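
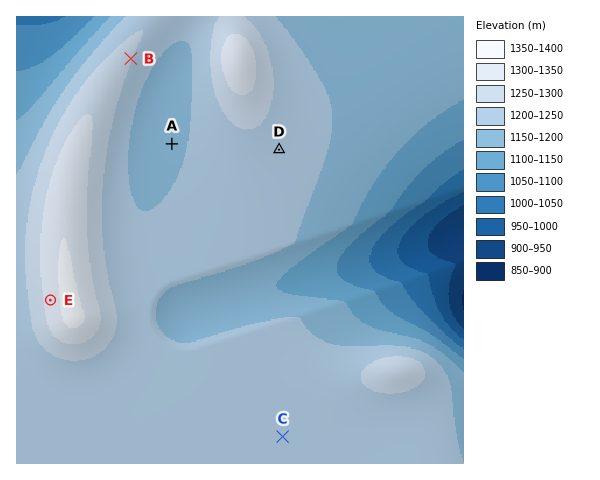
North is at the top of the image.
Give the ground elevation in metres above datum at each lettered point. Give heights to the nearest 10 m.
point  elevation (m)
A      1190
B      1250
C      1230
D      1230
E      1320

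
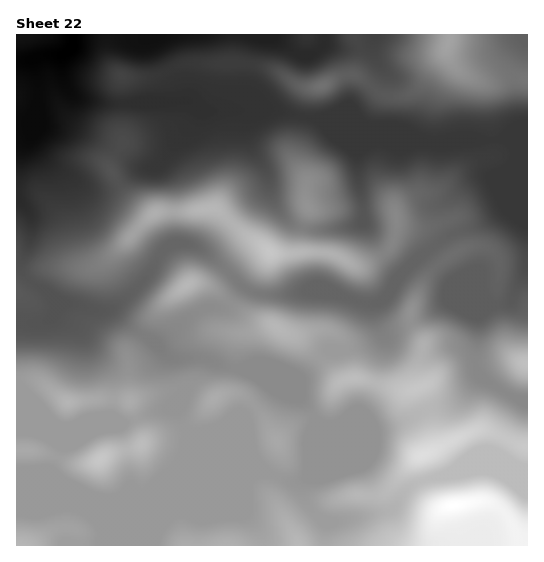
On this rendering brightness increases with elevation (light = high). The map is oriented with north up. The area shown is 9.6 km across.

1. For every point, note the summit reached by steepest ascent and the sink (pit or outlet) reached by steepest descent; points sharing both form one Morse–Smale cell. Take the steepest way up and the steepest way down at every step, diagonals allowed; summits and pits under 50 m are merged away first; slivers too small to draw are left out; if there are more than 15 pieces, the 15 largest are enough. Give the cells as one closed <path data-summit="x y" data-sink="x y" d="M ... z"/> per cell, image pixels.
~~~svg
<path data-summit="454 505" data-sink="73 35" d="M527 139l-23 1 8 7 3 6-6 14 0 29-4 11-20 15-36 13-30 22-23 23-7 13-16 12 3 28-7 8-22 9-20 1-17 19-11 8-26-9-39 0-32-11-19 0-2 2 6 12 1 15-11 22 11 23-1 17-6 23-25 59-3 8 1 7 374-1-1-72-29 0-9-4-16 0-47 10-17 8-18 23-29 7 7-12 0-20-2-9-6-12-37-37 11-1 7-4 12 0 19 8 14-3 22-8 13-8 28-6 8-4 19-21 3-4-5-13 2-18 0-30 12-9 20-3 19-34z"/><path data-summit="270 252" data-sink="73 35" d="M199 109l-8 16-34 41-20 4-19 13-13 6-20-2-30-20-19-20-5-13-10 15-2 27 0 21 12 20 0 20-10 24 0 10 3 5 34 26 45 9 11-4 11-8 22-22 12-21 10-10 5-3 13 0 19 10 37 34 15 7 24 1 28-5 24 3 29 10 14 0 12-10 7-13 23-23 30-22 30-10 18-11 8-7 4-11 0-29 6-14-3-6-9-8-42 0-16 4-15 0-15-4-26-12-23 0-21-9-31 1-37-9-74 1z"/><path data-summit="101 459" data-sink="73 35" d="M54 299l-2 1 3 9-8 12-6 2-25-2 0 188 31 1 12-4 19 0 25 11 27 0 7 2 6-6 10-25 27-23 7-16 1-17-11-23 11-22 0-10-4-14-3-4-15-4-15-16-18-10-20-18-22-1-14-5-15-2z"/><path data-summit="454 505" data-sink="73 35" d="M154 34l-138 1 0 285 3 2 26 0 7-6 3-7-4-13-22-15-8-10 0-10 10-24 0-20-12-20 1-42 11-20 9 17 15 15 30 20 20 2 13-6 19-13 20-4 30-35 10-18-1-6-6-5-13-1-2-17-20-40z"/><path data-summit="449 43" data-sink="73 35" d="M527 34l-152 0-2 3 0 15 10 19-4 9-28 27-23 10 17 1 29 11 15-2 26 12 15 4 15 0 16-4 66 0z"/><path data-summit="422 456" data-sink="73 35" d="M481 377l-23 24-8 4-28 6-13 8-22 8-14 3-19-8-12 0-7 4-11 1 37 37 6 12 2 9 0 20-7 12 29-7 18-23 17-8 47-10 16 0 9 4 30-1 0-69-23-10z"/><path data-summit="277 327" data-sink="73 35" d="M245 287l-3 0-16 19-17 1-18 8-35 29 10 11 11 4 25-1 32 11 39 0 26 9 11-8 17-19 14 0 14-4 18-9 3-5-2-30-16-1-24-9-27-3-13 4-27 1-17-4z"/><path data-summit="322 85" data-sink="73 35" d="M266 34l-14 1 1 6-6 26-2 25-5 13-6 5 43 0 37 9 13-1 24-11 8-6 17-17 7-13-10-19 0-15-6 6-9 4-16 2-19-4-4 5-9 5-9 0z"/><path data-summit="187 285" data-sink="73 35" d="M187 243l-13 0-5 3-10 10-12 21-22 22-16 10 24 20 22 14 8-4 28-24 18-8 17-1 17-19-32-30-13-10z"/><path data-summit="449 43" data-sink="73 35" d="M251 34l-96 0-2 6 22 44 2 17 10 0 16 10 34-2 8-17 2-25 6-26z"/><path data-summit="17 545" data-sink="73 35" d="M183 458l-4 9-26 21-14 30-5 1-4-2-27 0-25-11-19 0-12 4-30 0-1 35 137 1 3-15 25-59 3-8z"/><path data-summit="527 364" data-sink="73 35" d="M527 270l-18 33-20 3-12 9 0 30-2 12 1 12 7 10 42 23 3-1z"/><path data-summit="454 505" data-sink="73 35" d="M323 34l-56 1 8 3 26 17 9 0 13-8z"/>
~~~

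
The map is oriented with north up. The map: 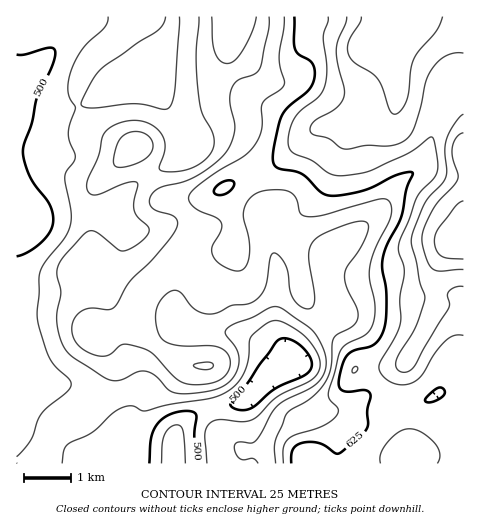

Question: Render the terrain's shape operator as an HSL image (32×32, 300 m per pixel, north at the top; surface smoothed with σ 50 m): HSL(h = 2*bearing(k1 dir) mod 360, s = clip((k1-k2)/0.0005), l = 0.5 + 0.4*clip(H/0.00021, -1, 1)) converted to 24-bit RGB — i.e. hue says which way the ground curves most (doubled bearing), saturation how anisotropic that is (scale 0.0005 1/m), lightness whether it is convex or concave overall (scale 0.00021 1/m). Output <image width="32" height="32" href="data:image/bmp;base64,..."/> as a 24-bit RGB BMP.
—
<image width="32" height="32" href="data:image/bmp;base64,Qk02DAAAAAAAADYAAAAoAAAAIAAAACAAAAABABgAAAAAAAAMAAATCwAAEwsAAAAAAAAAAAAAUlm9xbmzt6CYf2B7aGVcZnZkbnx6f3mFx8KRycqUKCptCAY4Vk+Gy8qPq6qGo6WKe32QLiVvIStyxufG6u3et5/MUUCzVFyud4CzlouzrISlrZF7e5ZyeZWYdYGaZHCgU1lvq4prwGpSiktLe3tYVYRUWH1sbH12x75/z8JwJSVGBwssT1KJzs2enLqVm7y6fne1LyWXJKXVt/HS49DR3HzMok63ZWaNZImKa3aToIexz7nPrqzFcXarim+TZWFxU1p0mW+Cwn2TuH6jpI2Nbph7UH10XHN1vKB33JdcQCcsCiIpJI+Dx97M0OXlmbfZfFHZiifQZLVNUrwSWHEhlkQ8tFiNpGqShGZgWnFKVIpLjrJ6ro+RlFeiqF+bl22YWG2FY4qdopO4xqTS06/Ut5C0Y2aCTnFxmoJz4XeJuDRrFzIjADMJI6UAbccXRHQxKSZZeSjE68jm3rDAk31JV1oua2gpem4+nWVrnJmDYKhqYKJMf35QcVZoh3GTmZKsZX14VIFqWoNclI1ttHmMynGasWaMYH1tT3xqsV+f7mjH0WOvYYgzKlAAHzMAEzMABi0QDEQ2hsq06dPw46374mX95UV1Z44hJ34olp9gm3pDfHImVmsoQmk9WnRPio9Nc3l0aHFhaW5LbXQ8cWU6mVg9tmZVoY54VXdtPTtSn0Fw2YKs3anZ1KvXvNWlJNNTAkUtADMaA2UKMYMoXEOcvgL//8vw/M/QNpxbQV0voz8syqUwSLUpKnlSSWZkmYRTfHF9fV12g1ZdhGdNZ1M8iH1AnrJinqaHfVmCRTNbWV2LsszOyc7n39jz6d/s1trsI1mzGFJWEmAYDzIJGSQPIBMUrisk/9bM4sjuFBXZvIzh7t3iutq3Kn2IMUlwpJOJdWd/eleGmlyRq1J7l1ZiiLx4gMiXdnSchFCYSGe5ftrpxOrytcHpvLrl6+Dr7tHviR/aUUCWVod6LUNCIBMaEyAXBrgu5frR89jsNBbaemTL8tng9dfWRld+HkVXaptubF98alZ+gleNs16wyrPIy+bUe7C6cFGUfHOeb8W0UtmbPqhrW39MnaFSzq5d1SUzmCFukWCJeFN8Sx5JNx9DNcSbR/+bR/Bkw2dvnC6cYVd5wpSI/MvMzXuXJ1BlSXZgZFiDaVaEX1yOeJG11uTe0dzQhl+td02XlqiNebaAZpBWTkUpOjASX1cJeGkEWjgPb1EmdHxDTCdFWCJRTJaCX/acPuFxMG0qSUAocTZGjXdRd4tQ3pyG77C1aUiXQ1JmWFCMaFqWcIugbbijmMeUvJ+Vmkurl1SlvLiOkaJwc1ZjeDlumVF+sZ6Ft4iMrGCuroZ4aodcKx9XYU6lpuHAcOGgTnxiVldGN0Q4RVVVqoZjhJlYlK5d37KjwW7GVUewTlB5YGCAfpR3b6Rgd7FWlppre0uPq1utzqyXpolxX1RuVEuFg4+tq8HAmIOzp1y7y6y/nYvBFSWzd6LQzOjSdqWsXkx6bWB4UVRuQ11mhp1xsKeUhqRutrtrpnGCZFyiUE93Y1x3mIhmnq5VdbJGVoBNQ0llcGKb0qyyy5SndGGVU2SEb5N2oZRleExNgWVbp7yOiImwJzSpbKm3vs6heF+JZE+DamaPYVKTW1qEV6hlh6B8vGxtxqNBfoU3UFY4S0+fUk+xtIi+yayho7Z6UXhROV9XQIBup4yB1JKntnCpal+Kf3KBmWdtkWKBjqJ/jMV/ZJeXODV1YZpjsb2Aa1mCXlyKZXeYR0CcnmqvmLJ9S2pgqUpg5oVus3g+UEsxUmyKQm6cdnG74sLW2a+7mHmcUn+GPYBsSnpjqnR5wniZnWqdfXOJhXuXkYGpt76rpsSbU2CHRzRqh6JqlbBzWlx4ZHeIZICPM0WFe1q21Z+ocUt4bUxq2ZiO3J+xnXW6WnNgO2xcOm5jqXlw35ybwZ2xcHmsXXSbTHiAYn6Csn6cuXyuk4ijeY+jfHugwb6pwb2gVz97Vzpxp7N2lqRdUGNTVHVYWHdiMldnNWKG0ZbG03LeeGG3u8a11s7ewbnkcXtvVHBkMlRKV2dB0b1pv7KDgGh/dVdpZFVGRFUtW3A5nn1dqZB7gXZkeHxjtbx9u6aFXTN/aEmJtqmMqnZhcm1NTW89Rm09MV1IG1lNRoV/tG+9uY7M0M7AtbuoqZOffXt6aml0RUldTGVLu89XvL1VcFhafUp9njxxl108S3gpQGYplH80fXI2YoQ8iMJInaViTDZuWluSrZWixHCitmyEjIddUm9ALV0rFkcpFTooPls+m5puybiZu5eDqJVzfHR3d2FzVEtnXXN4xcB2vq9QU2xEOFRoakPA4MXpzcjlV27RnXvHxJOyi614ertScHpINzxDQWtEeHlXoFZ0xX2TvIOcnHOIZoJcKWlBED40KHFbVLF/obqdyaK2xqqqe2uAgluCYV5+WpSbuJaf1ZKXpINaJlg6F29Tc8yyy8jkgHvrjYHy69P48Nny0KvOnl6nZ1J6T3NOQmFHaW5ap4Fvs4N+qoWir5CtcpyZGnNvFJByLMGFXqOUsm+A3bmKcF+FeWWPfZelX7K3YYSt2JHG6Z7Bql9dF2gfAGwEJZEeQ4RxO2WPmHTA8c/n77/pyXzisGbVtHi3XGJ7UmhlkoZtsZ2Ck5WEmouWqpGWTYJ7F249FWMnHjEgYyob/8srYliDd4eRep+IYoRqP1xOVXx72ouy7q7RyJWgMLs5C3EiFkMeGDMZJUAfrYs70GVXu1eOsk271Ga3umWUX3+AZJ6KrK+fp5mkg4OWqH2Oomh0TH5FGFAoDh4lcyxp/vLNV1aOhYiUjIF3gVxtaHpePHVhYZOD1rbI7d7s3+DsUobOKzxkM0M0IzogVHApqKFBlW9heVOHuVa63Z7FtKC/Z6yofp6Wp5KalniaoGeVuX2UrqCXSKShAShFGGG58PPYV1yAjHuEkHOGdG+VjJyuYZO5VLHEpNHP4uno5tPjtzXUbSOIeE17VW9qTIhWdZxUdX1bXVZoV1mCwp+y2LzImpGxcoualYSXnHWhjmymuJ2wx8e7gKG0CEV1Am6C6vvQWF11fnB7i3l2b5JvZqNxXJ2JS6R+S7FOtLtYuU03iCNfgzSJmWKfe4CSZIeDjY9ob3lcVndsR5qag6my07/Kx6bMl3+yiH2eiXuhhW2mtpKWzMKdgp58Jk1xDkBJuu9AWmF9bHCGlHyKo515c55bVH9QWXpHY3w5hIAygVM3dEdcaFF9lWiVm4iEaXiJg4eai5ypbaq0R7qzQ7CqpZSxx3yktWWHlm90gWx1fV96r4p318mcmqiHN1N7GTZZqMluYXN8XXqJhW6Zuo2Iqal5Yn1naHlkdn5jgH9hfHFnbWd2VlF3iWOIqpyCaJaJa6yeibGyeIShhIhcMGQtPlcxmDxAxVpLpXpYemddbGJmqal62Numq6GMRURuH0JXZbljZ4BrTnxzUGJ+u4eQx6KQcYJsZnhucn1ye394en19amx9Tkx5emGItqiGhaBxTZ1YVINXa05gnj9CjoM+Hz4jR1I3xHVZu4BYg3NXYXRbjLVvxNSQoW9rfU5+OmRnOXQ6hYt4WXlpN2traYuZ2J6fq3iAaHplYX5kb39yeH57am99R0h6bl2IuqaIr6d+dp1gSnBcPTlgq1mMxomCTnNnJUxPoW1fzYd5pZN6bKaKgr+OwL6JjV5ffl98cF95SU5Zj4KFhXZ3RXZtOHxqs4iJ2Jy/tISmbIlsXXxlaXtsaHd7Q015WlWIup6MvKSHo6l6UH98KkVuYlOf05OltYGaL3COQ3qv2r3R2tDboMnOh6a3unyYsWh7dml6bmCFYFeTiH+LlYSTcn6NQINuQY9nqnyh14i4wH+XeIVsXoJrXoJ9QFd4R1B9sYyDx6WMvLSKXY2GJkxoNEZruHJ/0bGmVaGyHnmYkKi54dPIsaKUe2KDn12Ix4eaooKmW3KdVl6hgIB8iIJ/jIGKc4uFRG9TQU0yjFo8y49+sp20eZGpYHuVQEx0Oj5fnIZlyreLycWfdJCaLD1tIihKknla3NSSdZ9pJUJHT18s6dEpsZdAbFpWcWJjr5B4sJmRYWeTVFaF"/>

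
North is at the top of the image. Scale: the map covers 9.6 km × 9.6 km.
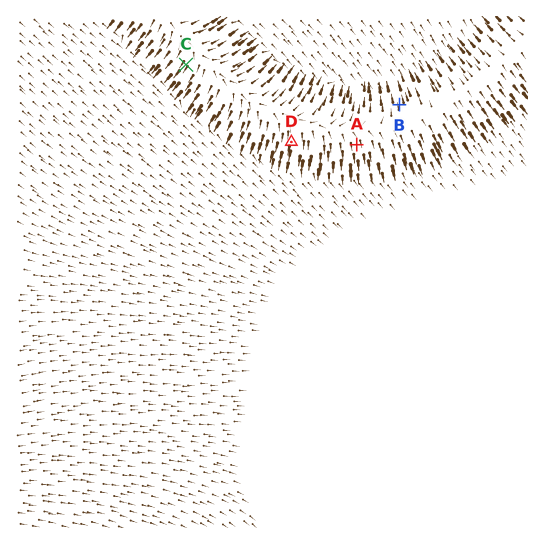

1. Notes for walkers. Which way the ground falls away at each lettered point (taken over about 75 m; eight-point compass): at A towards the S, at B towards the N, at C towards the SW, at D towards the S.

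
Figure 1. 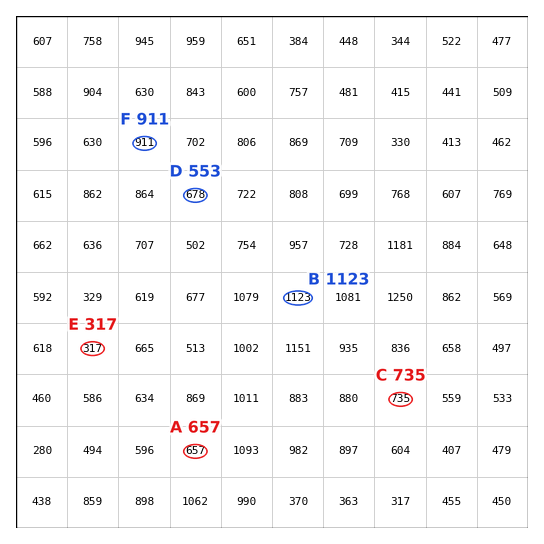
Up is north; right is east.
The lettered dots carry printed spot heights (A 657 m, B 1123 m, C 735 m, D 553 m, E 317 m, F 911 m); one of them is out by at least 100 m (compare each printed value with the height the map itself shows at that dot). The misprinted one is D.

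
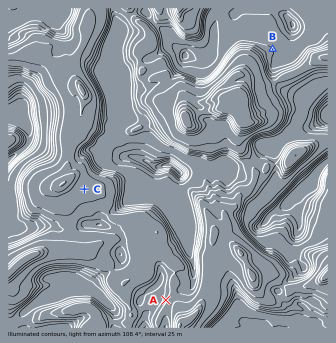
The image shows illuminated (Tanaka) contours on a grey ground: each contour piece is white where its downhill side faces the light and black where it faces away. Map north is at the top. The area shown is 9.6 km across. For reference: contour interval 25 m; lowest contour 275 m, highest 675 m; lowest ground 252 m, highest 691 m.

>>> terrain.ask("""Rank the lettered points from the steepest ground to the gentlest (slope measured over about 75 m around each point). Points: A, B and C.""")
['A', 'B', 'C']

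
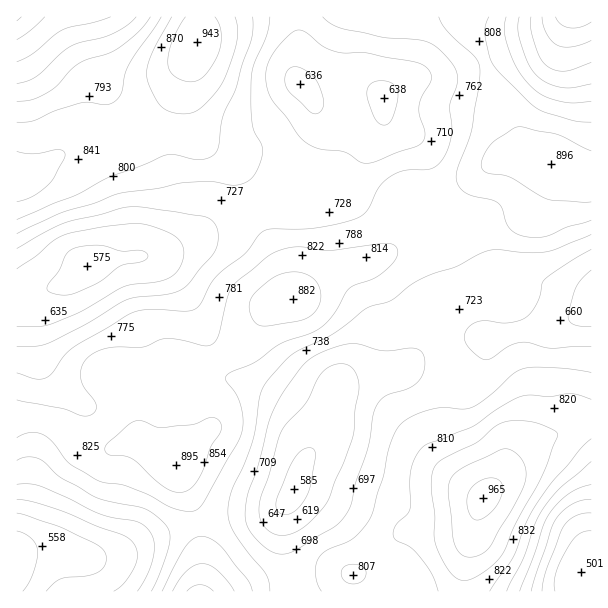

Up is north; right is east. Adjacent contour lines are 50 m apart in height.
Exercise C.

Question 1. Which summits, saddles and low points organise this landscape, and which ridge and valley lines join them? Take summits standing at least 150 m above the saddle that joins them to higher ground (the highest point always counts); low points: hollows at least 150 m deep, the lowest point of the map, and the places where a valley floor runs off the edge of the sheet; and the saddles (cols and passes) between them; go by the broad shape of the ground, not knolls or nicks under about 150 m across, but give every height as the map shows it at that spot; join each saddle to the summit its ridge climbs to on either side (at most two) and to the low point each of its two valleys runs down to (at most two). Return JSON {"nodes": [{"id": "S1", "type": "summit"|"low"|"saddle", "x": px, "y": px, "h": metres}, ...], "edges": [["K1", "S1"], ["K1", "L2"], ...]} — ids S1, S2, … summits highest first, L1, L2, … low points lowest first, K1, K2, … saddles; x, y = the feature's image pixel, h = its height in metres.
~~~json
{"nodes": [
{"id": "S1", "type": "summit", "x": 483, "y": 498, "h": 965},
{"id": "S2", "type": "summit", "x": 197, "y": 42, "h": 943},
{"id": "S3", "type": "summit", "x": 198, "y": 591, "h": 914},
{"id": "L1", "type": "low", "x": 581, "y": 572, "h": 501},
{"id": "L2", "type": "low", "x": 17, "y": 567, "h": 512},
{"id": "L3", "type": "low", "x": 576, "y": 17, "h": 521},
{"id": "L4", "type": "low", "x": 17, "y": 17, "h": 540},
{"id": "L5", "type": "low", "x": 87, "y": 266, "h": 575},
{"id": "L6", "type": "low", "x": 293, "y": 491, "h": 585},
{"id": "K1", "type": "saddle", "x": 132, "y": 126, "h": 831},
{"id": "K2", "type": "saddle", "x": 44, "y": 420, "h": 811},
{"id": "K3", "type": "saddle", "x": 485, "y": 60, "h": 803},
{"id": "K4", "type": "saddle", "x": 198, "y": 522, "h": 791},
{"id": "K5", "type": "saddle", "x": 456, "y": 215, "h": 784},
{"id": "K6", "type": "saddle", "x": 255, "y": 212, "h": 733},
{"id": "K7", "type": "saddle", "x": 290, "y": 575, "h": 720}],
"edges": [["K1", "S2"], ["K1", "L4"], ["K1", "L5"], ["K2", "S3"], ["K2", "L2"], ["K2", "L5"], ["K3", "S3"], ["K3", "L3"], ["K3", "L5"], ["K4", "S3"], ["K4", "L2"], ["K4", "L6"], ["K5", "S3"], ["K5", "L5"], ["K5", "L6"], ["K6", "S2"], ["K6", "S3"], ["K6", "L5"], ["K7", "S1"], ["K7", "S3"], ["K7", "L6"]]}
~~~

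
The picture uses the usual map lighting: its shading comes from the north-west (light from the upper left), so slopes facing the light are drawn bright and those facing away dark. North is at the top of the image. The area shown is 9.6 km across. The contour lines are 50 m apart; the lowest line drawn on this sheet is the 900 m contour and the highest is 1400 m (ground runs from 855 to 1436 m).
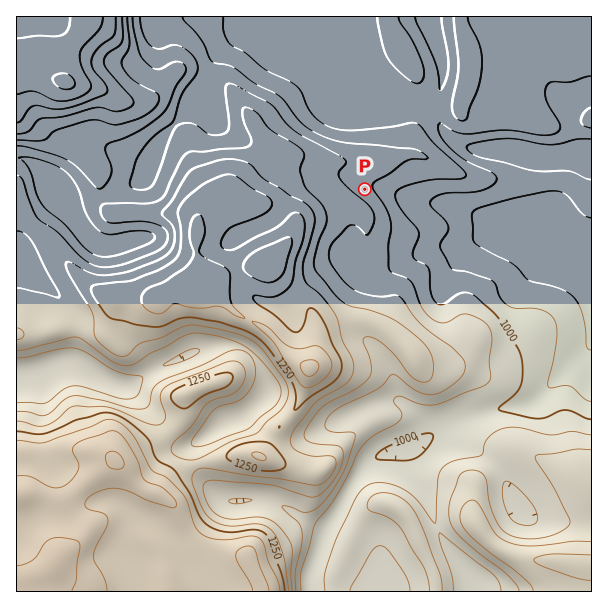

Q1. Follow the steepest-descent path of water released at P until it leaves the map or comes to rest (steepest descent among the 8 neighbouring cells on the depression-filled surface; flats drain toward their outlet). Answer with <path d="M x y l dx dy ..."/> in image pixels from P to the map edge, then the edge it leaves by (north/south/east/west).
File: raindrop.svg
<path d="M365 189l3-3 12 0 1 2 3 0 5 3 3 0 10 6 3 0 6 3 5 0 1 1 20 0 1 2 8 0 6 3 4 0 33 16 5 0 1 2 11 1 1 2 8 1 4 3 3 0 11 6 3 0 9 5 4 4 2 0 7 6 3 0 2 2 3 0 1 1 3 0 2 2 3 0 6 3 10 1"/>
exit: east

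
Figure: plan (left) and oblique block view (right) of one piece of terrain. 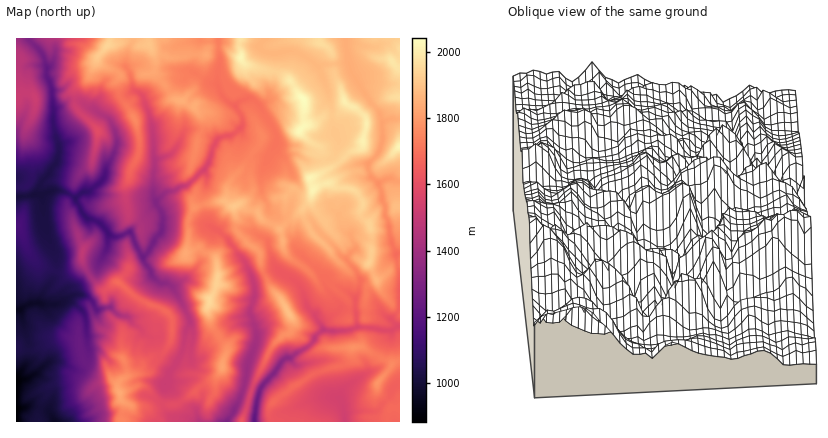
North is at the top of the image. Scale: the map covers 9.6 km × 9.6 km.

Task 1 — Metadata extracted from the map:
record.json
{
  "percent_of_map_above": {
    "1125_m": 91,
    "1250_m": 86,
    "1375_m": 80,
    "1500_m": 71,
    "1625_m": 55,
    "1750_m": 32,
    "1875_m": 13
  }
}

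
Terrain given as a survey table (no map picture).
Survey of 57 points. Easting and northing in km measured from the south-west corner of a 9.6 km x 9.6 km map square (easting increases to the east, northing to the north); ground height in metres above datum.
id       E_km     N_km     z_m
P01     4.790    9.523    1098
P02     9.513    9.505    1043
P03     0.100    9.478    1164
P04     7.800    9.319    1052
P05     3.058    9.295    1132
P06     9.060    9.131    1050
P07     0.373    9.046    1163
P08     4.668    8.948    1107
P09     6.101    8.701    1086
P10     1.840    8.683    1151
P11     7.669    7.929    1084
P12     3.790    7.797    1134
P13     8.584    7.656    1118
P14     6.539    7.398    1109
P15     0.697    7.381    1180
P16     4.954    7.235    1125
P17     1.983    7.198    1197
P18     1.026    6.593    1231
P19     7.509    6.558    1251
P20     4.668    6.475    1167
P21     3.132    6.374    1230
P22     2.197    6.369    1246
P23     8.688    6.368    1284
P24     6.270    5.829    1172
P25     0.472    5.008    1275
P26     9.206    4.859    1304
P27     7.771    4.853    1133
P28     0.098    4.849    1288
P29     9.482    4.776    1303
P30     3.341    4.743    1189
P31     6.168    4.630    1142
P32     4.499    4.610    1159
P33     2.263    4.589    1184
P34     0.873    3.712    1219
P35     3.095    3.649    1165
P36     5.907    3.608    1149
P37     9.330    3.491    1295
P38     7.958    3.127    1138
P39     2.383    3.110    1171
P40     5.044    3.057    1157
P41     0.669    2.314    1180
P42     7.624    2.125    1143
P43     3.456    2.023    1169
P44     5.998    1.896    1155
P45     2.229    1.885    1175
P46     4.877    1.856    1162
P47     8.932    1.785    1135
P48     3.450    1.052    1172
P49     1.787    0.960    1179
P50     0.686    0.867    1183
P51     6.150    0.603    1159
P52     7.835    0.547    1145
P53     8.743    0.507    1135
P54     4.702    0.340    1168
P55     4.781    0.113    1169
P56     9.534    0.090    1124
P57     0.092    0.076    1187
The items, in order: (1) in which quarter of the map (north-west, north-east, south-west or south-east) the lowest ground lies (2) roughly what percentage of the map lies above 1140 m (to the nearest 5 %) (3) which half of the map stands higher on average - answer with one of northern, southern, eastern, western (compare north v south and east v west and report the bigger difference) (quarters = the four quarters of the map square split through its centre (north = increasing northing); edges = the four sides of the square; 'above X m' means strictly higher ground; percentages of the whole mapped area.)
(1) The lowest ground is in the north-east quarter.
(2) Ground above 1140 m makes up about 75 % of the sheet.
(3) Taken as a whole, the western half is higher than the eastern.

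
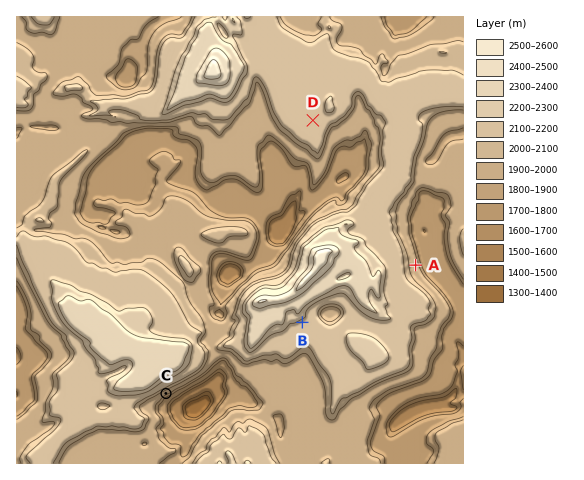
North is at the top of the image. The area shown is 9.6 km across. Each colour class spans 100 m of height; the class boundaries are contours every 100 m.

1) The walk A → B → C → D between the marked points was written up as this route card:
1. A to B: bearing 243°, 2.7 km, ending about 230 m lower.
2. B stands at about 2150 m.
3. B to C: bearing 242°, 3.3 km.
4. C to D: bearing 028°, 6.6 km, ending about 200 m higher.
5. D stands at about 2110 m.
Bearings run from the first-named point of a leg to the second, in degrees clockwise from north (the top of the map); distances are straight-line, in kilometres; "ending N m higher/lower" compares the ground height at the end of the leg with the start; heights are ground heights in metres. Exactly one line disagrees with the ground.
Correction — Line 1: it should read "ending about 230 m higher".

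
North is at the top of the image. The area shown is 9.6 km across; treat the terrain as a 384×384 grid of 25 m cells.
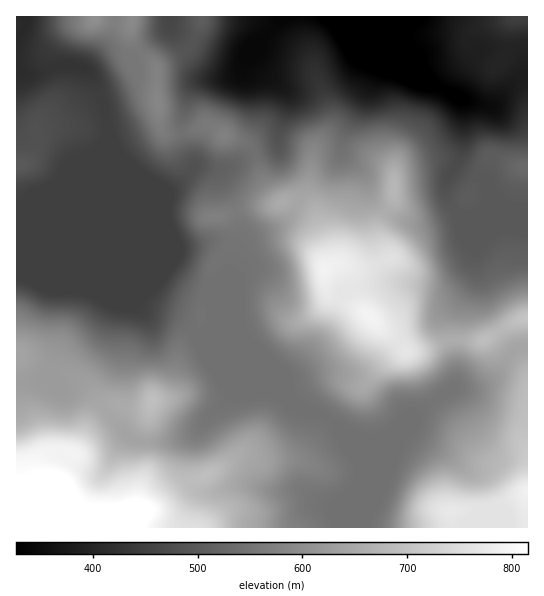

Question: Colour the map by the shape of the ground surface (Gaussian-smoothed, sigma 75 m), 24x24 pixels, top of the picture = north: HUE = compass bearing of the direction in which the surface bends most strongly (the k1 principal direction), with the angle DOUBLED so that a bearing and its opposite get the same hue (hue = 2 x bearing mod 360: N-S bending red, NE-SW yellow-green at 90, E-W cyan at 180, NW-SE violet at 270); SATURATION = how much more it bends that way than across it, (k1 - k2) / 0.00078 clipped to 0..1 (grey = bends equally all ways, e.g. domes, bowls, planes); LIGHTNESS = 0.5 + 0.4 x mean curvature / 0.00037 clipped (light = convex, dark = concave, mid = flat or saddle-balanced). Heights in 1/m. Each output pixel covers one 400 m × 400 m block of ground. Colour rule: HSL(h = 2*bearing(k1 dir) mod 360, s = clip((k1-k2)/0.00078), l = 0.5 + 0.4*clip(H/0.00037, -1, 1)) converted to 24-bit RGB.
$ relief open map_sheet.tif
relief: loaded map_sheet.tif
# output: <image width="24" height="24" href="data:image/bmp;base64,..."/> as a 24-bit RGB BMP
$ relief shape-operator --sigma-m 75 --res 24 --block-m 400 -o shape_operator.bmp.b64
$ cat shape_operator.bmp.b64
<image width="24" height="24" href="data:image/bmp;base64,Qk32BgAAAAAAADYAAAAoAAAAGAAAABgAAAABABgAAAAAAMAGAAATCwAAEwsAAAAAAAAAAAAAf3pYgHtSUJNGJc3Vpaza+qPHQo3jIKrQlLjS2X3BhEKZrst0QVuNXWeHhl6Jf36AUm6ECSJ/532Ky91+rc1zaHOmhHSJnpBLkHjdkJjUn+jPCr7cf0ih0L50z6F2ljecWjsXcnwevLBNmW4rhDsxc0hgfYRWZ4RxeH+ABTRIddrJ7N/mstHmZ0zw0lz+6bvrR5RlkMh23k85KG8KEHh005zK2ZelXyLLv5P35p7pk0WRuXeAUG2kUHKcj7y9V26hfH2AM2x4CZlEu9pIqjIRSicSG08Xy+ZNuXz212bhpp3v2ebyBD9PO2gV47AAG34nJkRl7Wau4o7Tmri3c3fGZ3C5knCThFmBgH+AcH6BMX5ffII3plVDf6SppFClpMlPLFcanOZq1TOL82FWYxdehCEv4vQoLWIbDSgaKn440I6a2rnCfEeRilZ0j1pvgFRPiIpEX4ZfWHx6SWl5mLOVdW2OcE2VzcaUP5dAdossSEko5UoXpDqvXELR9ODXzm/IF3ttKHlKPnsjvoslgTZLe1lTdSY0nC4cjug7K4JWXG1GMY5dW5lojFqCcEl22sKDgpBNeVlNWnZXabhyarLLH0fk2/Dh1pfysW7wSjiNfX5vgYNkgmp6jEWPokHMvtTn9bnFOBILTG8BBW8CHkYkWUYpOH5M2c6Xd6J1YoiXfLKmgcioTVN8M5VPtVwkymcoiy1JgV9+gH9/gHp8eUZSZEhUb5lPg1AlnkAj/Zbu2ObzP+7MCxkoeY82HLpJTttZp6bHamq4k8SbVKCja02YirSaPB1n4qR+hUx2f36AgXl+fjFkqzooQ4I6XDxMsU9ei7mHXu601PfivoX/aTb/z9T8aM7gKlcYfMGOY3TU2MTUcFOeSXeIk0g7OBpC1p1qp3NxeX2BdmGFcSCgydDu/1v0NImCccyw0ezfgtLTzf1lChUpPbS4LLDR+5n/9Mz/ydmUTDgZmGEXjSMaaT8wcmtEMWCGvoOBupaGf3mBUFCCUK/MO1CpxQCZ5frRUejlm9ONl1yM8tO0DyxXPJ17OIWCK2pgwumif0EJdFE9gH5UgXdrgH9/foB+N3VsPZCq34CHj411YHB/SZRnNRA/2RlG8/zPUIhYkqJNjYA56MYmMeHNL3KXSTFSN3ozcLkpgH9/gH9/gIB/f3+Af3+Af3+AfIB/FUhK0YJTw4uDc3eCbUFqGwkqrvzE8vDZoajOb1zN1K7g1PfsbU7INBpRT0Rkm5ttaIVIf4B/f4B/gIB/f3+Af3+Af3+Af3+ARRVRosYLn8gqYWl+UDNyEZjvlfmtvr6Hp6nEdje7vfPB2B4tyjBKKhZRb2l+aZBih35rfoB9f4B/f4B/f3+Af3+Af3+AeHaAJgCb3e7prrTobiSo0TOkBtg5RsUnY8Y4ems3iXdDr0IApfIKLnjHYhyBeoVzfYB7gX10aotKcYFrf4B/f3+Af3+AgH9/f3N+D0xYyeSHj1ZoZza6gsbt6tT3U8DZaLG2oXWsSCJ+/97Fe+V9JRdLei+nn4SOg2d8ioFlesiYPK2BaICAf4B/gH9/gV1qfiQkJroyG44nmHg5R29VSOpHGit7+pt4K5BRi0FZSxJY+v/My6GHOx9oIFFmwW95e1WPxIe7v3egsWaNVHVyY4VigmOBhCdx1o9ndsNTGRkt2tU5G6hRZ/FBDQgr9umdu2xOHytvdMLWyfXB7qjNaCG1FHDkpXblqMbwmrDgmWeEpX+Of3WlfZaiUTF/hTGJ3/TJTGf0g3T01/P0l8r10n3MAESNxObo8LrXEqLNf6jJqs6C1RhGich+F1miLeOmqC6P2SYNkV/Cromcf4qQjG2OSBZkuFqr6PrRAKbAmOLtx/L3d0Ti3o7eHC+sYmEs5dFac823J0tdx3Rmnbzi5r3jSgtPc1QQJxQMyOBROmtdw3t5poCqhEeaVA5cf+Z+8fzGFoxQFYYALioFKRYKdWMRRA4Uf4Yziv9JgGU2MGNgXuExUC4LNAwAVQoJh2s2Pq5FK9EkeUN1cpo0c14iKgkWc+EwaNp/6fnS5Rfbon8mHXEuMFFdcF2FZVOXnMeau+STNk1pe15ObzQebiIrf1ahq4m2eLHBwabBV5OSVT6XwRxYpgYLGopBO/hkZvQ/MPVouQCk8qmjRZheHURNTHh0Yo+Zl8qT1NqpUiVmeUxcf1KGn4KeU1x+sa6HeJljkHZDi3dBDxiCtDDn4Nf029jzB4P/+vvQCThUQiNq997Rmq3jGirMQ5yxO45kkdA2sXAnbDJnbm1+YHuOcoOfcVinl6iSp221wGrcuJXs"/>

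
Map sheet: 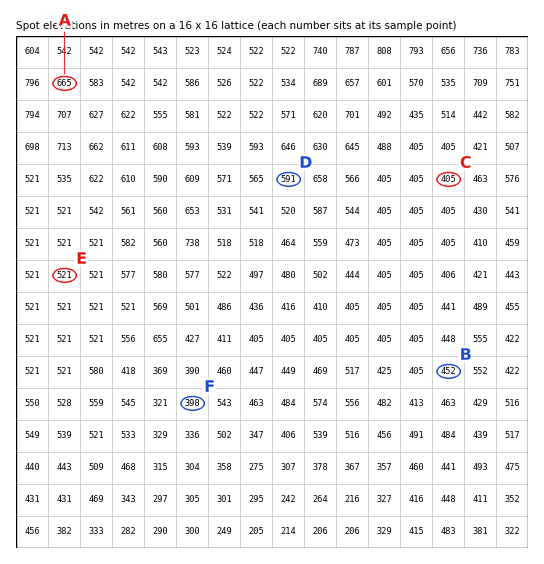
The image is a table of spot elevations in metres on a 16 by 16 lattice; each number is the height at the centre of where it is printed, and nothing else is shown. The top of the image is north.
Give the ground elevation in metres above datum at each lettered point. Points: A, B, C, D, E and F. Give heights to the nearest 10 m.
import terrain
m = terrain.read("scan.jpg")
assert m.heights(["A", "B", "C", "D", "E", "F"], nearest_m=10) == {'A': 670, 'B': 450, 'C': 410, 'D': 590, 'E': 520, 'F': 400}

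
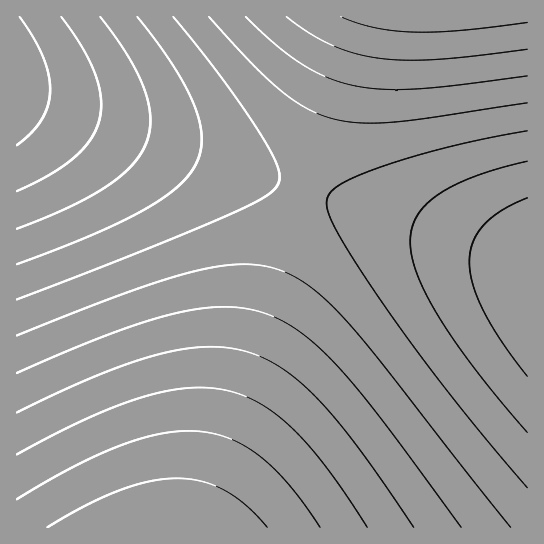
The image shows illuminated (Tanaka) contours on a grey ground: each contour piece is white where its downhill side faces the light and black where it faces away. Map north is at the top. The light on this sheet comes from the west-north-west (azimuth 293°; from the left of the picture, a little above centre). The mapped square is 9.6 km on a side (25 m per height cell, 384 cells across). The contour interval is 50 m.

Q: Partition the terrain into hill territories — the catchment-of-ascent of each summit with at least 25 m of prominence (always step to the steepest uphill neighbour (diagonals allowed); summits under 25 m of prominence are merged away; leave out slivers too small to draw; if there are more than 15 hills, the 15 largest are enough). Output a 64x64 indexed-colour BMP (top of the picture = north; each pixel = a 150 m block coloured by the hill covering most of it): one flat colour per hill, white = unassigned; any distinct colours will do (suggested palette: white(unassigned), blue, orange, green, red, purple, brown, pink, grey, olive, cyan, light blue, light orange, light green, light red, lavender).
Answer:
<image width="64" height="64" href="data:image/bmp;base64,Qk12CAAAAAAAAHYAAAAoAAAAQAAAAEAAAAABAAQAAAAAAAAIAAATCwAAEwsAABAAAAAAAAAA////ALR3HwAOf/8ALKAsACgn1gC9Z5QAS1aMAMJ34wB/f38AIr28AM++FwDox64AeLv/AIrfmACWmP8A1bDFABERERERERERERERERERERERERERERERERERERERERERERERERERERERERERERERERERERERERERERERERERERERERERERERERERERERERERERERERERERERERERERERERERERERERERERERERERERERERERERERERERERERERERERERERERERERERERERERERERERERERERERERERERERERERERERERERERERERERERERERERERERERERERERERERERERERERERERERERERERERERERERERERERERERERERERERERERERERERERERERERERERERERERERERERERERERERERERERERERERERERERERERERERERERERERERERERERERERERERERERERERERERERERERERERERERERERERERERERERERERERERERERERERERERERERERERERERERERERERERERERERERERERERERERERERERERERERERERERERERERERERERERERERERERERERERERERERERERERERERERERERERERERERERERERERERERERERERERERERERERERERERERERERERERERERERERERERERERERERERERERERERERERERERERERERERERERERERERERERERERERERERERERERERERERERERERERERERERERERERERERERERERERERERERERERERERERERERERERERERERERERERERERERERERERERERERERERERERERERERERERERERERERERERERERERERERERERERERERERERERERERERERERERERERERERERERERERERERERERERERERERERERERERERERERERERERERERERERERERERERERERERERERERERERERERERERERERERERERERERERERERERERERERERERERERERERERERERERERERERERERERERERERERERERERERERERERERERERERERERERERERERERERERERERERERERERERERERERERERERERERERERERERERERERERERERERERERERERERERERERERERERERERERERERERERERERERERERERERERERERERERERERERERERERERERERERERERERERERERERERERERERERERERERERERERERERERERERERERERERERERERERERERERERERERERERERERERERERERERERERERERERERERERERERERERERERERERERERERERERERERERERERERERERERERERERERERERERERERERERERERERERERERERERERERERERERERERERERERERERERERERERERERERERERERERERERERERERERERERERERERERERERERESERERERERERERERERERERERERERERERERERERERERIiIREREREREREREREREREREREREREREREREREREREiIiIhERERERERERERERERERERERERERERERERERESIiIiIiERERERERERERERERERERERERERERERERERIiIiIiIiIRERERERERERERERERERERERERERERERIiIiIiIiIiIhEREREREREREREREREREREREREREREiIiIiIiIiIiIiERERERERERERERERERERERERERESIiIiIiIiIiIiIiIRERERERERERERERERERERERERIiIiIiIiIiIiIiIiIhEREREREREREREREREREREREiIiIiIiIiIiIiIiIiIiERERERERERERERERERERESIiIiIiIiIiIiIiIiIiIiIRERERERERERERERERERIiIiIiIiIiIiIiIiIiIiIiIhEREREREREREREREREiIiIiIiIiIiIiIiIiIiIiIiIiERERERERERERERESIiIiIiIiIiIiIiIiIiIiIiIiIiIRERERERERERERIiIiIiIiIiIiIiIiIiIiIiIiIiIiIhEREREREREREiIiIiIiIiIiIiIiIiIiIiIiIiIiIiIiERERERERESIiIiIiIiIiIiIiIiIiIiIiIiIiIiIiIiIRERERESIiIiIiIiIiIiIiIiIiIiIiIiIiIiIiIiIiIhERERIiIiIiIiIiIiIiIiIiIiIiIiIiIiIiIiIiIiIiEREiIiIiIiIiIiIiIiIiIiIiIiIiIiIiIiIiIiIiIiISIiIiIiIiIiIiIiIiIiIiIiIiIiIiIiIiIiIiIiIiIiIiIiIiIiIiIiIiIiIiIiIiIiIiIiIiIiIiIiIiIiIiIiIiIiIiIiIiIiIiIiIiIiIiIiIiIiIiIiIiIiIiIiIiIiIiIiIiIiIiIiIiIiIiIiIiIiIiIiIiIiIiIiIiIiIiIiIiIiIiIiIiIiIiIiIiIiIiIiIiIiIiIiIiIiIiIiIiIiIiIiIiIiIiIiIiIiIiIiIiIiIiIiIiIiIiIiIiIiIiIiIiIiIiIiIiIiIiIiIiIiIiIiIiIiIiIiIiIiIiIiIiIiIiIiIiIiIiIiIiIiIiIiIiIiIiIiIiIiIiIiIiIiIiIiIiIiIiIiIiIiIiIiIiIiIiIiIiIiIiIiIiIiIiIiIiIiIiIiIiIiIiIiIiIiIiIiIiIiIiIiIiIiIiIiIiIiIiIiIiIiIiIiIiIiIiIiIiIiIiIiIiIiIi"/>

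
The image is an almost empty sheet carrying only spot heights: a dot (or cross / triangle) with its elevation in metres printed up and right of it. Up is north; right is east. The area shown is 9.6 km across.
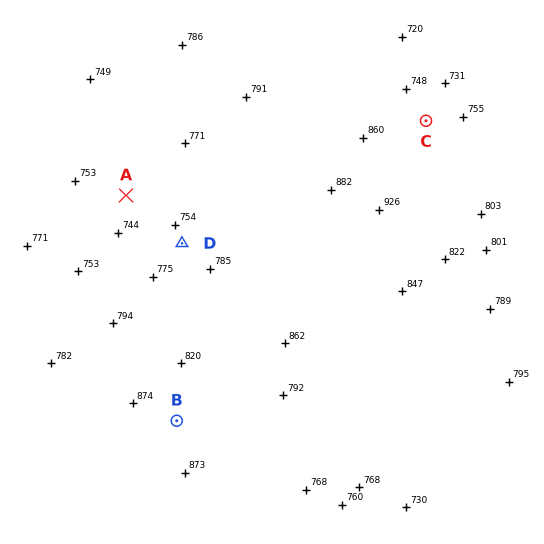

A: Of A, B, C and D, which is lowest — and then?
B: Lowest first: A D C B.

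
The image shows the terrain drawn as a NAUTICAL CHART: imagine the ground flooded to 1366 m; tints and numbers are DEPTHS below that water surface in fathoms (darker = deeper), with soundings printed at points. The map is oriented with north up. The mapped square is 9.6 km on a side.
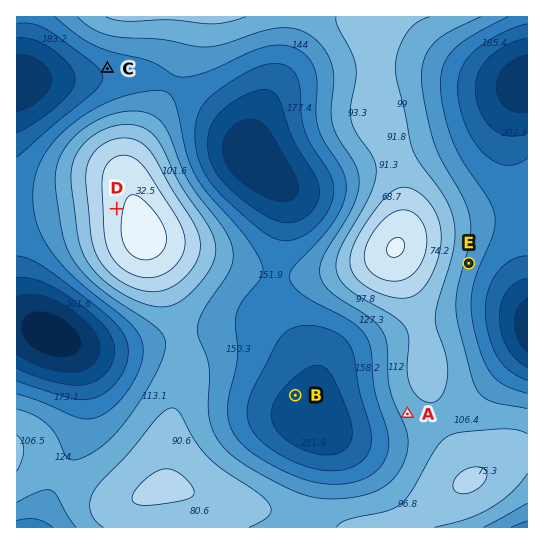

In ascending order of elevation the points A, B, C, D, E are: B C E A D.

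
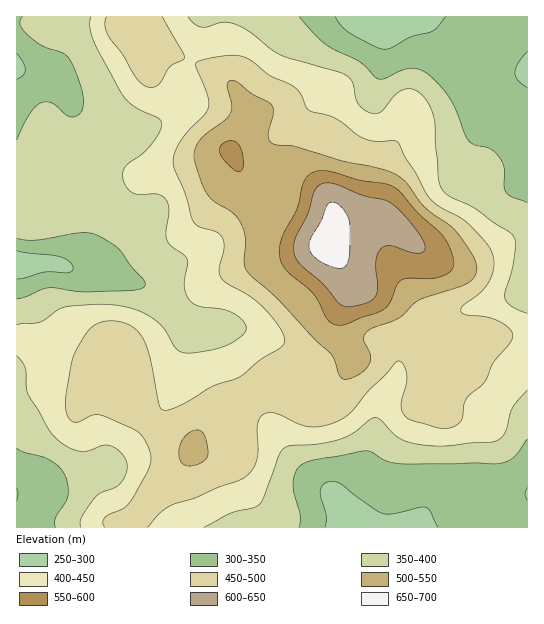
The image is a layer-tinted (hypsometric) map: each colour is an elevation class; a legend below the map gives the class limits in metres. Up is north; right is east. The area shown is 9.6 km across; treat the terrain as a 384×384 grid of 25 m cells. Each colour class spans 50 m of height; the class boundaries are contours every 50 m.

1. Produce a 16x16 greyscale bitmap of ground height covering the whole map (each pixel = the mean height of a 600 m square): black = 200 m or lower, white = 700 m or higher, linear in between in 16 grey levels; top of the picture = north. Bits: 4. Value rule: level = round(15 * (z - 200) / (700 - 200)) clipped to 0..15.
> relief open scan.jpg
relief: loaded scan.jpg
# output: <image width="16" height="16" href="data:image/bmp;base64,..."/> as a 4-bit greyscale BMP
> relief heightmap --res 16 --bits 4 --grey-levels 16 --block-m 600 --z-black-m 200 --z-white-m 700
<image width="16" height="16" href="data:image/bmp;base64,Qk32AAAAAAAAAHYAAAAoAAAAEAAAABAAAAABAAQAAAAAAIAAAAATCwAAEwsAABAAAAAAAAAAAAAAABEREQAiIiIAMzMzAERERABVVVUAZmZmAHd3dwCIiIgAmZmZAKqqqgC7u7sAzMzMAN3d3QDu7u4A////AEV4h2ZTMzNERFaIh1M0RERWZ4mYZlVmZWd4iIiIdoh2Z4h3iImXiIdniHZniZiIh2Z3ZmeKuZiHREVWeKzbqYYzRVaJvdzLhlVVZ4m93bl2VmZoqqzLllRVVnmqmZh1VFVVaJqId3VERFZ3mYdmZUM0Z4eHZlREQ1VohmZUMzNE"/>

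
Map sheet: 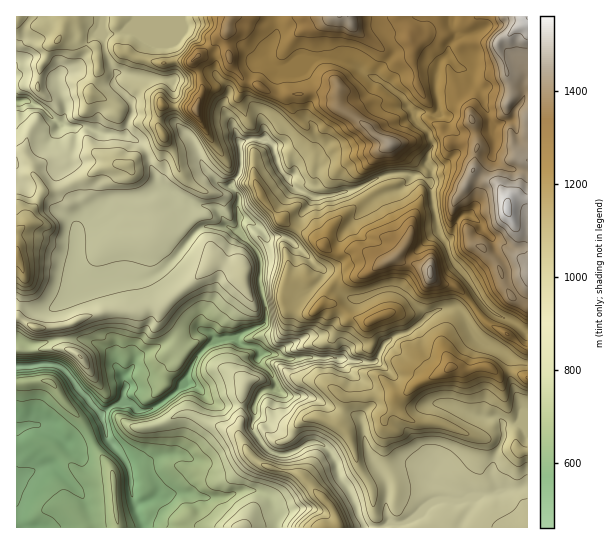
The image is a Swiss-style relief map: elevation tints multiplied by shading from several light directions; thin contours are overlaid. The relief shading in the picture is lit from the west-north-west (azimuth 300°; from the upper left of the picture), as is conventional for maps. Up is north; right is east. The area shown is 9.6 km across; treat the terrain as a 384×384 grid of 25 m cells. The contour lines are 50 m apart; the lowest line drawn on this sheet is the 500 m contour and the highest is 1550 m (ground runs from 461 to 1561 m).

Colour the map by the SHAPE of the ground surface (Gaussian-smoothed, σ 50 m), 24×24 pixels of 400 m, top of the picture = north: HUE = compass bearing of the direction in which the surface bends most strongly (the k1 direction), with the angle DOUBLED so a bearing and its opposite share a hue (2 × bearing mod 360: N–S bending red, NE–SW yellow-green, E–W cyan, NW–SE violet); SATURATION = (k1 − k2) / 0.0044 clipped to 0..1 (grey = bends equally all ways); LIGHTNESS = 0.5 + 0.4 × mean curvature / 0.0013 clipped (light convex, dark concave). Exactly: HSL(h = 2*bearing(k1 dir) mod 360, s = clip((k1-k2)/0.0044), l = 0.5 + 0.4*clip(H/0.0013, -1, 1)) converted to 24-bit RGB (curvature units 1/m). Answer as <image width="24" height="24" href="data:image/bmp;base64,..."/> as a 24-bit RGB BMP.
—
<image width="24" height="24" href="data:image/bmp;base64,Qk32BgAAAAAAADYAAAAoAAAAGAAAABgAAAABABgAAAAAAMAGAAATCwAAEwsAAAAAAAAAAAAAjGmVenKPe5KCbGSIxtWQRDN7aJqaroincoSiZoyrzKirk2+ZLlt5YMou7K1Xjl3Uwx1KSIs8W4RhiniKgXyNen6KgYOIfn6IbHp/kIiDkXR0cFl01+OgOSFjaYleaHpIek07c4U3V3EtgEowRCguaL9U0/jcMww0xdiRUlCceHqMbYSGgX5ud3xpd4JqeIJraHxpgYVmmmB7aF+P4vDUPRlyj2mQhY2ifpOsoWKfqEp4iqLiu9r91vXujUxNXhhdh92HmoVce3B9enZ9hHmCjo5/gWR/inlQiX2QepacZZOOZLZxnhM5hloyZXVDbndEaVJGX0tkwevOAPWhTUIDS3YQXRAxqt16eCZ4maNNUWpHbWtabFdIhnlIOnyNoafVdJFfg1tfeVNWoN+XRgxT1N/3xLTrY32ca4KTe6jMzPOsQgCm2X3ayT+LRZu0wezIVCB607OxrFLFVXLLotfoo7/bXkiilqZLf4NpblRkt+zIag5RAOEgTi0GG1cA78PvmMnVURw37NV3C0WUOnav1sPm0iWCrmVFNYyIt3pwPsE9YIc+Z0MzaFc7jllESqVosKTjs+Tolwua424KjtnhLDOl26G3ADsKXREZgJli49fEANeJLwQZosIQmNzGj6bHm0Kmg8W+35fEmkF+ZXZHYoxXmshrghluKzMAMycALwQY0frSRSNSS5ubnX5z3ZeREWKWrMrOltqdcQCab//dNsAQ2d0lRQMGTqkA1ypkYJlhlGu62d/ynZXnvdLyDj3W+y32C5z/dv+qkiIcdDx2bFw+Z586mq55CdDzWZcXxA4fewFruogA2+MA7V5YI2qg2O2iBlE2wo+8aoOllalnWkoyMAwKcPjcpeX8opr32abyjmXSSVSUh7G4g8+PR4dccisvs1Cfoa4fADEz8L3A0EqkLJgrW3bE8dX0XWjAGI0xVZNTo3N1oh+ch//mYAUCn4sjQXNHWnNQoHRdlX63iIWmmoKoxH+gQV9YeVpqqLCCAACe6fLZSYe44LHhQJRxQWw5zo6Nmx9oZm8jPTgVOv+EehdCseLbu+3KQWyKcHV9fn96en50fX5zbX1ynXybypDJUneX3u7NAAEz6t3DcJmjsz2izlCt14xHMjsaOSlc2PbVg8r6KwgrqNaorl+V0NmrVEprYWt5h3yBgn96f3t4iot0TYB4nYKQfp6yz+TKEQA9suR8chpSl4QfRql0in3K5M/yGc7s9fHWLwQuYrBlVcybcbKUyJlznpJPS1lzfYGCh4CHgoCJioaKoH1lPqR3lsWfZAw0WQG5rZsAJIjpxOrHOneSpma9WX2k6c6dXTQOUBF7zvHWZxxHkbE/1qenlFDWbz91cnx0f4B8gYF9g4eBhH+Iu1RroHETHgeFfxwk0/jwOZ2ftIzAnl3DSHVTYWSJ6su9EwYtlP9TexIVyIbKaseYp0lCyl+riWmdhHlidXVOZXxIbIdtbj5B0M8+gOnQJQA50/jZQpWMohYnVmMVVWENz1ukToFFtaJgIgaA9dbYOnOUa8d/m3nEeK5YjnFRc2GhvX+/knu0v9nKPCttidqlUbGoiAoJAI2x4/DAXBBIsp9blnq0vG/Jf64BUmsGNWAIPhRkWZxR5p7LYcqnYzYniLZ+emaLa1+FaLWEnLPBvnmjlh1uatp0NRA51vrRAA9y9u/VihGUZpt9W3d4fk+M2I2r6tvweszGECFmN8Np1c15NSlnmMWxtoiCWpuVaysmi4oicWQpYyFRyfXJehFq5LYCcuJ0SQEsRzQAbr5Lkrpebz5Qg3JJoOrEbNak2WnZOgLEnVDOtdZ2HBxHyohiuXAsshMGQDa/0YPOstLIKkCF77KLMQDT5/zPHA8kdNpfVBs5qK84LohzkorEpujPep9IqGRRUBc9GtklM3aD6NSyyy3OLrFq1GPjht2wP0OL2N2tjT1rSGyde+1hEQop+92+RRKk4CKCyOv4g6fZgnfJZ4e0mNWWY1WPjDFYcbPPMFC1h6R9hkRGcHw6w7RVR5BPy4deP2c4wq9hgil+mHc4nVj0MwXN0viUehuCdd2jeFlKfHxdWXFeU8RTiT03ajpEYpqTncFzOzVgnaJuWFB3ysdmgnCaR5F70nN1fKa0YcCOVGHTebHJXno4FUM+96/A4jlRn2BJWHRupnKLeG5WdHJJYEo8Yb6FU2KkwrKPd2aaUJWOOTqI8MnBgmNZZ62nX5WHso+BZIGHnJhSeX5hf39/YHF4JGNm5LOcsIW5aoidVFR/sX+6wpHItOTWQnaZaWSEgqdun3KBfVeTRI5eGphU0ISb"/>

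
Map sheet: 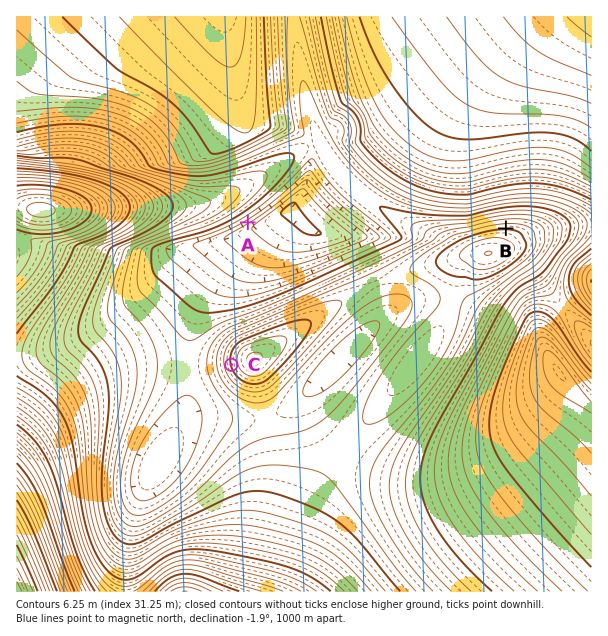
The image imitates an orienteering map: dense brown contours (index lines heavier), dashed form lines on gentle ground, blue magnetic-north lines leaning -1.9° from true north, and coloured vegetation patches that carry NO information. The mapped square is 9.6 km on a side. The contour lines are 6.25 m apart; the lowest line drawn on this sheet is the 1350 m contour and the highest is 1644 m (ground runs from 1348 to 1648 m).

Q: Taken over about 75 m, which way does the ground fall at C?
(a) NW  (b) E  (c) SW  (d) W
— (d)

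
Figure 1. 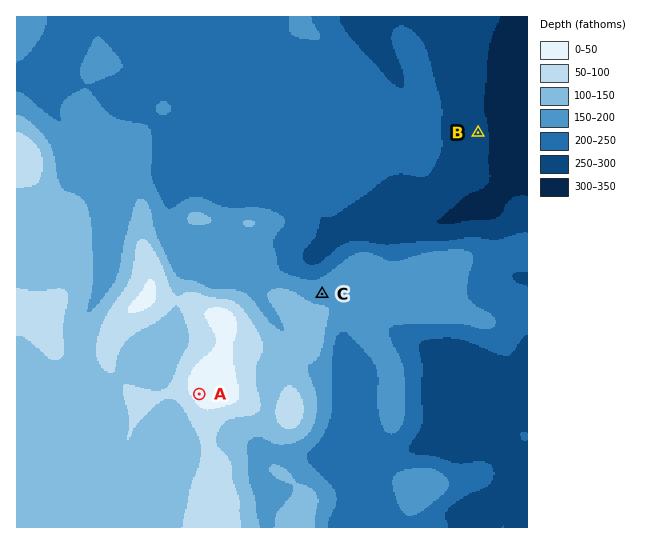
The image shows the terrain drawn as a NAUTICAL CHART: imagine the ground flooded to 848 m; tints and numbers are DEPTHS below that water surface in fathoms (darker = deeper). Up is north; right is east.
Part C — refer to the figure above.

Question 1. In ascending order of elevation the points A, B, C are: B C A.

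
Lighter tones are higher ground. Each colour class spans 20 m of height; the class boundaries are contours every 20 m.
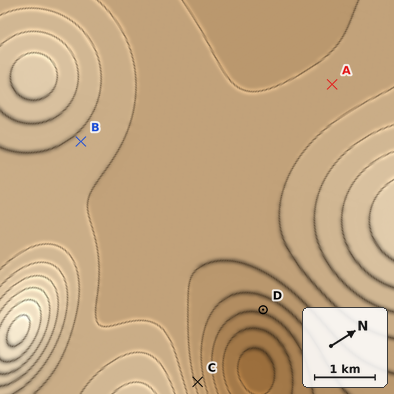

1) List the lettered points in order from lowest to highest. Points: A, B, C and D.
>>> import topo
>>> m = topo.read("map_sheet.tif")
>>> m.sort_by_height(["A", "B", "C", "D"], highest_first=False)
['D', 'C', 'A', 'B']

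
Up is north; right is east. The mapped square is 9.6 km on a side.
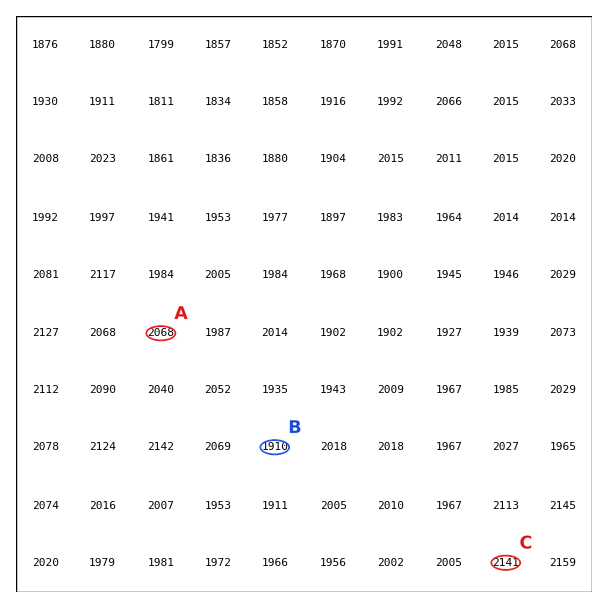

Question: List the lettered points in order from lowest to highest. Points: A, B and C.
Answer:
B A C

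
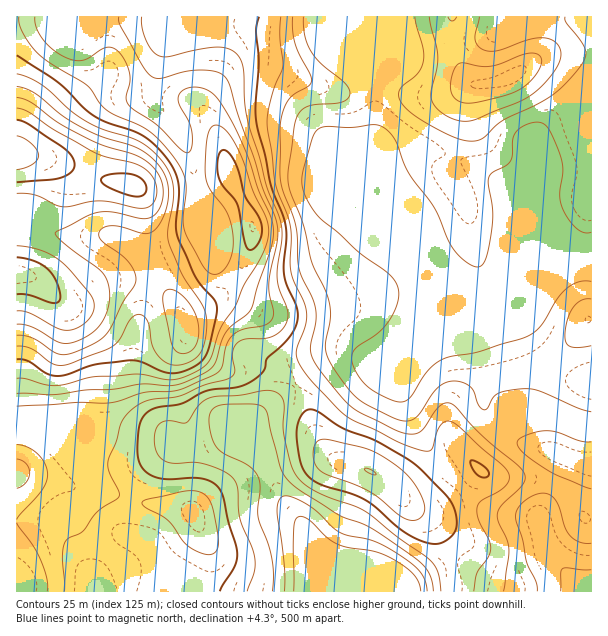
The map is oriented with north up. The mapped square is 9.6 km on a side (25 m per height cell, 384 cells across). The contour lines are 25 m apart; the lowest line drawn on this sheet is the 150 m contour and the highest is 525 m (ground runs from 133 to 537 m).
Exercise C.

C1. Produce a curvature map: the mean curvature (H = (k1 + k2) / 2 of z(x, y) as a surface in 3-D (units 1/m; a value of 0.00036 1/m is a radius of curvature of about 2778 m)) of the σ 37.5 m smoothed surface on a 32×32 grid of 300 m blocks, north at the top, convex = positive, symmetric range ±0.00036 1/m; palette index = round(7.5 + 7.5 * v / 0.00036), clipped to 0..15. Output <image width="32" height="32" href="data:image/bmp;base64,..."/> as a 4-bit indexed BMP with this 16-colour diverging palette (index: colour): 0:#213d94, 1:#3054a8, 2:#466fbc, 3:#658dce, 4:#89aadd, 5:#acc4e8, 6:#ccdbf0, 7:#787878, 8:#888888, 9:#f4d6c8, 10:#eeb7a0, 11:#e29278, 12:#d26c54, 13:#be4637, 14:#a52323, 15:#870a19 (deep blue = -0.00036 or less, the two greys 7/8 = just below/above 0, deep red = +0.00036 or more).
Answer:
<image width="32" height="32" href="data:image/bmp;base64,Qk12AgAAAAAAAHYAAAAoAAAAIAAAACAAAAABAAQAAAAAAAACAAATCwAAEwsAABAAAAAAAAAAlD0hAKhUMAC8b0YAzo1lAN2qiQDoxKwA8NvMAHh4eACIiIgAyNb0AKC37gB4kuIAVGzSADdGvgAjI6UAGQqHAKqFaJdmiGmzeIh1DMd4qGeZZXmXZ5qZond2EHuHh2VnmGeIdnmrmJNzVFnJerlleYZodmZpuWeDKZZ8uZmHVZt1eHeJm8hXYThlnaqGVDSap3mYmazJeESZeM2YZ5hnqdl4h3ZXiadJ283ahEv9qYbIZ4h1RXZFOczMqGStlURFZXeKlGiTdVq6iYZa+DRUekRFZ3M4ZHR6uXhjXLNZqrtmVWdjRBAjSalkQ1uUeJmGeaZ5d7g62YqoVGZZmId3ZUi3aIn/yIiZdUZ3Z3iIiHY3yXh4v/IEZlRWd3Zmd4iYaMymRY/USspleHd3d3Znmnq8xzWvmZrchomHd3eHZpyKqah3u2mXmFZ4iHd3iHaLvKd5h6g3yWNHiId3eId2Z7qHiGi4I85yR4d3d3iGd3ZVVVRYk1O/w0d3d3aJhndoZXYyWoByz9NGd3d2ioZ2ezepd7+wVO9hR3d3Z5qGdpx3ib3/wUz6EFd3dnmoZmeKupmr34Bv+DNXeHeJhnh2ecvLqbowf9ZlV3d3dmeIZXq6mXeGE56UZlVmZmZ4dEWZuFQzQ0irdGVGh2iJqXVFiKdmVVWcunZ2iqiKmru7lWeIh4qWipmWerpnZ2i7vchmh1WclFZ5p4pjd3Y4p3vsh4U0enRmZ4eHJ3d3SZQ1m5ZzZ2hld3d4lzd3dXu4RUVW"/>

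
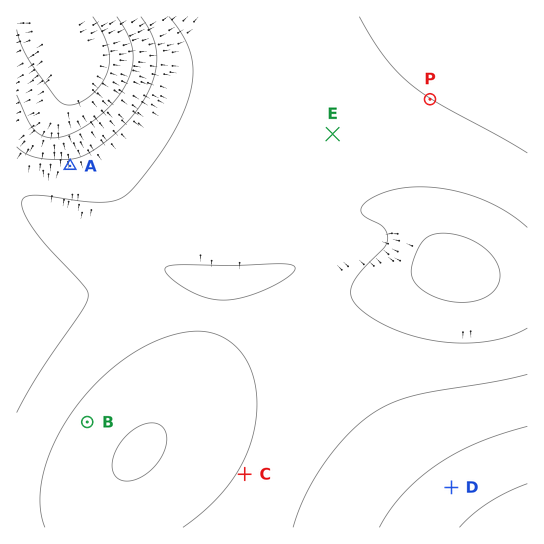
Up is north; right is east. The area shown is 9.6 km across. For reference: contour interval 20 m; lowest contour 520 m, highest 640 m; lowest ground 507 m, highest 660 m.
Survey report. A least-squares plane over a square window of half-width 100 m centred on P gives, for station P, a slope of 0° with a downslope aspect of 32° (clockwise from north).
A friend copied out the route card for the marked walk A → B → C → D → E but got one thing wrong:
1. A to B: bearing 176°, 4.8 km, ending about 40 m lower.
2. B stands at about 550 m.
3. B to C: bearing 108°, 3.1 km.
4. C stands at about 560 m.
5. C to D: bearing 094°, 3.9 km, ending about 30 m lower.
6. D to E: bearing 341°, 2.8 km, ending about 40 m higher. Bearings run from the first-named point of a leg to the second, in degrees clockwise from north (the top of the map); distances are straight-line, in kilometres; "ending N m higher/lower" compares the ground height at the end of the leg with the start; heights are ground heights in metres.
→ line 6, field distance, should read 7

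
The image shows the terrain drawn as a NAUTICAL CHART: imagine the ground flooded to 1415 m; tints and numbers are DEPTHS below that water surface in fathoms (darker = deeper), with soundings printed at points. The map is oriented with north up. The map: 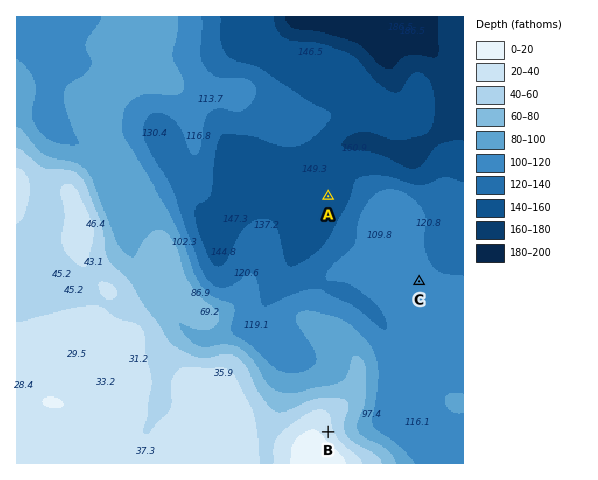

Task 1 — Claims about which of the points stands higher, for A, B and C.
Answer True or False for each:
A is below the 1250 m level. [True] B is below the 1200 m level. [False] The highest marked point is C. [False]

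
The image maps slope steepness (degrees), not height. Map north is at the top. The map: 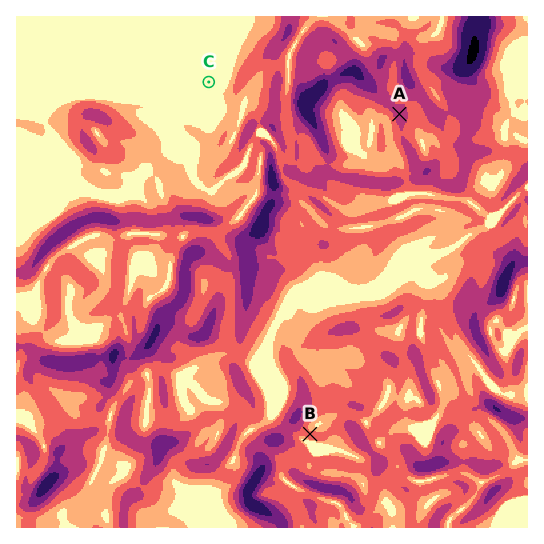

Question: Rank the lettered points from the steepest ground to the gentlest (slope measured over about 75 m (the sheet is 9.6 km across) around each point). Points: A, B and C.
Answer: A B C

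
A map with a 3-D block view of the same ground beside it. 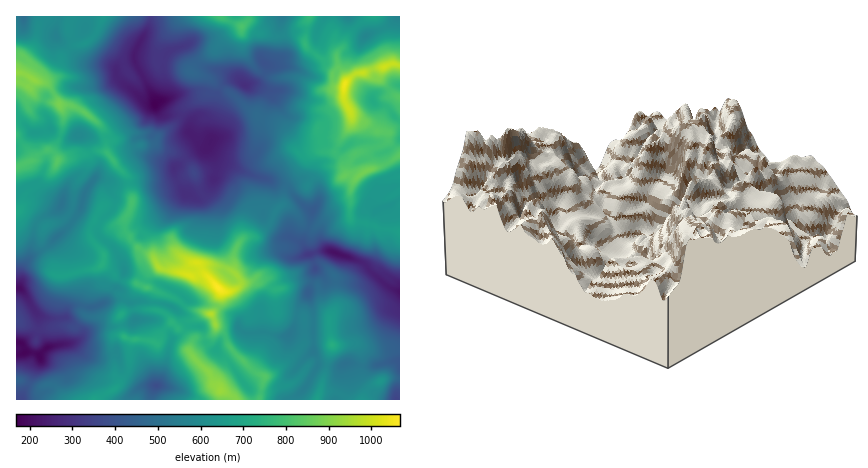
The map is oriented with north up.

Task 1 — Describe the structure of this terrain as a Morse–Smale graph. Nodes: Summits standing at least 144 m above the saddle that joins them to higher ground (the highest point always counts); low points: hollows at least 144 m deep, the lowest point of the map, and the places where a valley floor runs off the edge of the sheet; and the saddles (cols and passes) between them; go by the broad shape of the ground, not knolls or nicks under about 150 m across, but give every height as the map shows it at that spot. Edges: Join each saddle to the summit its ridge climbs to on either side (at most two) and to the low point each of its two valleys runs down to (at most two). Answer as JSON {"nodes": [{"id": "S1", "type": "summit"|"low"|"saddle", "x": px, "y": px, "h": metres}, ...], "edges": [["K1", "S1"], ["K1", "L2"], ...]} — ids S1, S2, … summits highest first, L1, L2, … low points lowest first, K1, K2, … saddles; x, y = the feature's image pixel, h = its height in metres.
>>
{"nodes": [
{"id": "S1", "type": "summit", "x": 218, "y": 288, "h": 1067},
{"id": "S2", "type": "summit", "x": 344, "y": 84, "h": 1046},
{"id": "S3", "type": "summit", "x": 220, "y": 392, "h": 932},
{"id": "S4", "type": "summit", "x": 16, "y": 72, "h": 922},
{"id": "S5", "type": "summit", "x": 242, "y": 26, "h": 813},
{"id": "L1", "type": "low", "x": 154, "y": 104, "h": 168},
{"id": "L2", "type": "low", "x": 24, "y": 354, "h": 180},
{"id": "L3", "type": "low", "x": 336, "y": 254, "h": 206},
{"id": "L4", "type": "low", "x": 156, "y": 386, "h": 382},
{"id": "K1", "type": "saddle", "x": 226, "y": 338, "h": 778},
{"id": "K2", "type": "saddle", "x": 182, "y": 332, "h": 721},
{"id": "K3", "type": "saddle", "x": 182, "y": 304, "h": 702},
{"id": "K4", "type": "saddle", "x": 128, "y": 184, "h": 674},
{"id": "K5", "type": "saddle", "x": 382, "y": 228, "h": 663},
{"id": "K6", "type": "saddle", "x": 126, "y": 374, "h": 634},
{"id": "K7", "type": "saddle", "x": 280, "y": 36, "h": 589},
{"id": "K8", "type": "saddle", "x": 314, "y": 322, "h": 545},
{"id": "K9", "type": "saddle", "x": 362, "y": 366, "h": 525},
{"id": "K10", "type": "saddle", "x": 286, "y": 188, "h": 492}],
"edges": [["K1", "S1"], ["K1", "S3"], ["K1", "L1"], ["K2", "S1"], ["K2", "S3"], ["K2", "L1"], ["K2", "L2"], ["K3", "S1"], ["K3", "L1"], ["K3", "L2"], ["K4", "S1"], ["K4", "S4"], ["K4", "L1"], ["K4", "L2"], ["K5", "S2"], ["K5", "L1"], ["K5", "L3"], ["K6", "S1"], ["K6", "L2"], ["K6", "L4"], ["K7", "S2"], ["K7", "S5"], ["K7", "L1"], ["K8", "S1"], ["K8", "L1"], ["K8", "L3"], ["K9", "S1"], ["K9", "L1"], ["K9", "L3"], ["K10", "S1"], ["K10", "S2"], ["K10", "L1"], ["K10", "L3"]]}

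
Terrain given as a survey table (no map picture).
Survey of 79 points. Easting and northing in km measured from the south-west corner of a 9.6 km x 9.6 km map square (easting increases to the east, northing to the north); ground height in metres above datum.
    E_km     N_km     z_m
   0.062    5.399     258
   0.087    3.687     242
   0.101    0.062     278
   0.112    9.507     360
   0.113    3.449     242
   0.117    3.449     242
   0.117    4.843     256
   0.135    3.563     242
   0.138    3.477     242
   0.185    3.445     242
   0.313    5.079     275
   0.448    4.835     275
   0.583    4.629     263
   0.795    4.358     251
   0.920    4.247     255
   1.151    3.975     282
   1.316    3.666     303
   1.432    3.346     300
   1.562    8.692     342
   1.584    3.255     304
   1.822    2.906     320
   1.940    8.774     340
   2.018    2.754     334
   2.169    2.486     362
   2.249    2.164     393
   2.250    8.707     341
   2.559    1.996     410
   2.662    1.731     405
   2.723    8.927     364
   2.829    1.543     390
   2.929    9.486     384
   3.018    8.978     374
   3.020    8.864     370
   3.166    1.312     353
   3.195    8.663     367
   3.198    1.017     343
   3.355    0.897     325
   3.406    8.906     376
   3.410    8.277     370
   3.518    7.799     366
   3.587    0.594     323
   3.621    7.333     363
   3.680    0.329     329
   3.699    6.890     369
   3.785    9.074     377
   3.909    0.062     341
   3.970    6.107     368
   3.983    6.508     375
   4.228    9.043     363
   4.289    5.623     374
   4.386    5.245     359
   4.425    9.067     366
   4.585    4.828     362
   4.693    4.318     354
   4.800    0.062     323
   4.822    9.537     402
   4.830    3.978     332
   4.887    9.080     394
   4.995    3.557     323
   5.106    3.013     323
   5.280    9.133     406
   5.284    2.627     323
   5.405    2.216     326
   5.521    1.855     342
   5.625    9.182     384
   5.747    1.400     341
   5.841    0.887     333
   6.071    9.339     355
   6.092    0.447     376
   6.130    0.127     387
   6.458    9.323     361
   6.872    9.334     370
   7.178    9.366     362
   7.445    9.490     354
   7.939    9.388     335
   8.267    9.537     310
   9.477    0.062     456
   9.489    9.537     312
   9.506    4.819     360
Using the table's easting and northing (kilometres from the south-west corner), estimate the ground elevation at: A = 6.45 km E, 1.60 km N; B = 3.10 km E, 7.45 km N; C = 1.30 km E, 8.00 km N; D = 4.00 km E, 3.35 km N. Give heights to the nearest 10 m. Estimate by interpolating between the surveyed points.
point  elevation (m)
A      360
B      360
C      350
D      320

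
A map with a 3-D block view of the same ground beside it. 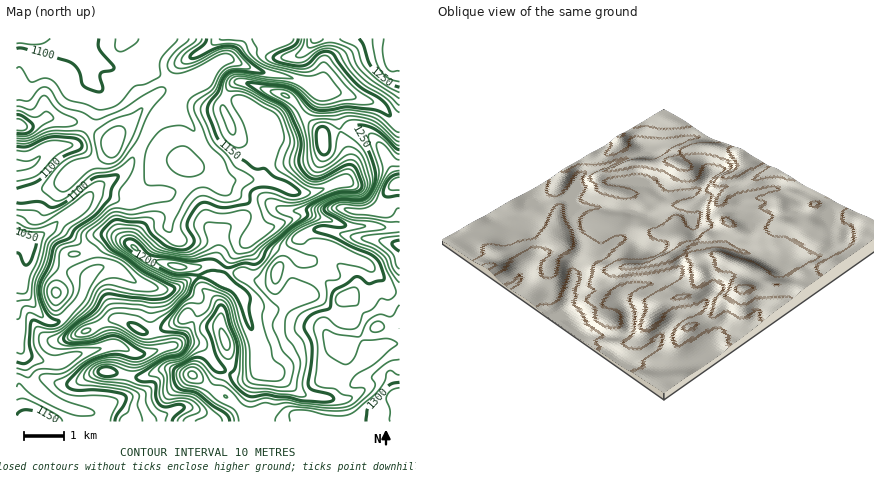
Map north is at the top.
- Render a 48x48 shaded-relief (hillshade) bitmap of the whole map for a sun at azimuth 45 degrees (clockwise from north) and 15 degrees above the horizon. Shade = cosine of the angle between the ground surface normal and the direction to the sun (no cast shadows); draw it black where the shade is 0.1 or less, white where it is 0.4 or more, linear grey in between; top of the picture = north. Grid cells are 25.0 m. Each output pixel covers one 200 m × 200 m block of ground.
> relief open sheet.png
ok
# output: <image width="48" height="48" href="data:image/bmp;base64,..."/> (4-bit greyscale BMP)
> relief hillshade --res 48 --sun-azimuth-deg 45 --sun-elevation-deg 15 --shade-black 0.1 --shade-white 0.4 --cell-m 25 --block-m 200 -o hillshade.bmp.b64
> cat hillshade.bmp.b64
<image width="48" height="48" href="data:image/bmp;base64,Qk32BAAAAAAAAHYAAAAoAAAAMAAAADAAAAABAAQAAAAAAIAEAAATCwAAEwsAABAAAAAAAAAAAAAAABEREQAiIiIAMzMzAERERABVVVUAZmZmAHd3dwCIiIgAmZmZAKqqqgC7u7sAzMzMAN3d3QDu7u4A////AIiKu6mId3h3ZmeJmGVFeIiIiaqqqoeId5mruoiId3d2ZVZ3ZURGmZmZq8zLqYiHd5q6l3Z3d2ZmVEVUMjRpuqq83cupmIiHd6qoZmZmVVVVVEQyI1esy7zMuYdmZ3d3eKqGZmZUMzNEVUQyR5rMzLy6hmZmd3d3ial4mYdkNGZ3ZURFi7uqu6mYZmZ4iId3iamaqZh3ebu6h2Z5vbmJuph3ZmZ4iIiIiZmIiIiJvN3KmZu7y5Z6uod2ZmZ3eIiImYdmZmZ4q7uXeKuomXV7yodmZmZneIiIiHZWZUNFeIYzRndlZ1WM2odmZmZniZiIiGZnh1RFZUITVmUzRUa+2nZmZlZ4mZh3d3Z6qHeIdTJHh2Q0VWjOyXZmZmeKqod3iHeqh4iZhmeaqHZWd3ndt2d3d3iamHeJmHiWRoiYiJqqqZd4mHndp3d3iImph3iZmIliR4iHeau7u6iJmHrcl3Z4iZmHZ4iIiJhCWJmGebzMy5iIh4zrh2VoiIh2eJmIiIY0eamHiru6mGZWaby4ZVV4h3ZnmZmJh3ZWiqmIiqqXUyI0eqmGVmZ4h3d4mJmYZIdmiZmIiZdSAAE1eIh3iYeIiIiIiJqXQ4hmZ3d3d2MAAkeaqZmauoeJmYiHiZh0M5hlVnd3ZSABas79uqq7uoeJmHeImHZDNIhlV5mHUwA53u7amZqqqYiIZniHZUMzRodmeZh2QzWt7cuXd4mpmIiHZ3dlREVmiGVWiId3ZnrN3KhlVomZiIiHiIdmd4mZmkVmd4iIiKvMupdmZ4mYiId3iZmZhnd3d1Znd4mYiby7qph3eJmZmXZmeIdlM0VVZ2ZmZ3iIiaupmZh3iaqqqGZoiHZVWJl3iHd2Znd3eJiIiZh3iruph2irupmazuuHd4h3Z3d3d3d4iIh4mqqYd4q7qHis79hmZpmHd3h3ZniIiHd3iZmHiJmYZDV5qnREZpmYd4iHZnd3d3d3iJh3d3dlMiRXdkM1eIiIeIiHZWd3d3d4iZdmZndlQzVmZTM1eniIiJmXZnh3d3iImYZVZ3dmVEVndkM1imZ4iJmGVoiHeIiJmXVFd4h3ZURohlRGrEVnd3dlZ4mIiIiJl1RWiIh3ZDR5hlRZ3jVmVVVFeJmYiIiZhkRnmYiGQzWKhlaM7miGVVVniJmZiIiZdVV5mYh1M0eqh3m+7LuYd4iZmZmZmImYVVaKqYhjJHq7mazdycuYmqqqmZmZiIiGVVaamHZBJqzLu83LhrqJq6qqmZiIiIh2Z3iZhkIRWu3LvMuXVJiJqqmZmIiIiIiIiIiHUxElv+ypmYZUM4iJqpmYiIiImZmIiHZUM1it/8mHdUQzNJmZqZiIiIiImZiIiHVXm97uyXd2VDMzNZmZmYiIiIiIiHZneHec7bl2VFd1QzREVpmZmImYiHiIh2ZmZ3iqhTMyNGdlRERVd5mZiImYd3eIh3d3d3dkIkVWZ3dkRFVmeKqZiImHd3eIiIiIh2UyNXiJh2ZURFZneKqpiIiHd3eIiIiZh0MzVnialkRERWZneA=="/>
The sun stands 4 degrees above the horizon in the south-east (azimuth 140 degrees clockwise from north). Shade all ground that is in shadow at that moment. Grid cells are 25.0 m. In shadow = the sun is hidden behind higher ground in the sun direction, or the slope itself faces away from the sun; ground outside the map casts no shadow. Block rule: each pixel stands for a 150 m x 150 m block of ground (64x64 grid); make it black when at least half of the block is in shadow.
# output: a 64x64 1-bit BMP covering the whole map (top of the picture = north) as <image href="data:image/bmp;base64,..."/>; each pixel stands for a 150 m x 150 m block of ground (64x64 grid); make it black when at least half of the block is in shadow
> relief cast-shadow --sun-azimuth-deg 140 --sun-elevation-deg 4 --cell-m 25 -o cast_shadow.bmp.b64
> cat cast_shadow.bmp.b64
<image width="64" height="64" href="data:image/bmp;base64,Qk0+AgAAAAAAAD4AAAAoAAAAQAAAAEAAAAABAAEAAAAAAAACAAATCwAAEwsAAAIAAAAAAAAA////AAAAAAAAAIAwAAAAAAAAwDwAAA4AAADAEAAH/8AAAAAAAZ//4AAAAAAB/+H4AAABgAH+AHwAAAHAAfwADAHAAMAB+AAAM/weeAAAAAAj/7/8AAAAAAH///wAAAAAAP///AAAAAAAP//8AAAAAAAAA/wAAAAAI8AB8AAAAAAH4AAAAAAAAA/4AAEAAAAgD/4A4cAAADAP/wHzwABAAAH/EfnAAEAAAH5/+cAAAAA4Pn/8QAAOADw+f/wAAAcAfB4P/gAAAAB8CAAAAAAAAHwAAAAI4AAA/AAAPh3gAAD+AAH/H/AAAP8AA/+P8AAAf8AD/wfwAAA/wGP8B/wAAR/x4/AD/gH/B//wAAH/w/gB//gAAP/wAAD/+AAA/8AAAH/wAAB/8EAAPwAACB//8AAeAAAAH//wABwAAAAf//gAAAAAAB///BgAAAAAA///HgAAAAAAD/8fAAAAAAAD/w/AAAAAAAH4B/AAAAADAOAD8AAAAAeAAAAAAAAAB8AAAAAAAAAHgAAAAAAAAABAAAAAAAAAAGAAAAAAAAAAf+AAAAAAAAB/4AAAAAAAAH/gAAAAAcAAf4AAAAADwAB+AAAAAAPgPHgAAAAAA/H8AAAAAAAB//gAAAAAAAH/4AAAAAAAAP+AAAAAAAAg/gAAAAAAADh4PAAAAAAAfgA/AAAAAAA/AA+AAA=="/>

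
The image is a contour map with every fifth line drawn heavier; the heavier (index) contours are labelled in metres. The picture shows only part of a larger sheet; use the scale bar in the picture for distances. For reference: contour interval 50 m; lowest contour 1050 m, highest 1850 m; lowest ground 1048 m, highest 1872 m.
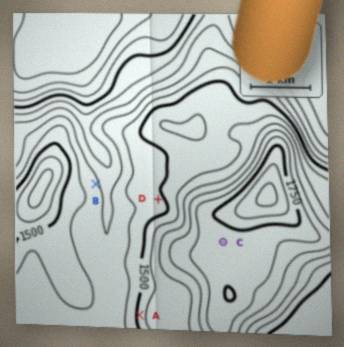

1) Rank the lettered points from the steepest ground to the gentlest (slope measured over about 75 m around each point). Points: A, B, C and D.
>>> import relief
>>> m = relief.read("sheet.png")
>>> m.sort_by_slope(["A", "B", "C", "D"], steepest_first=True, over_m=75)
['A', 'B', 'D', 'C']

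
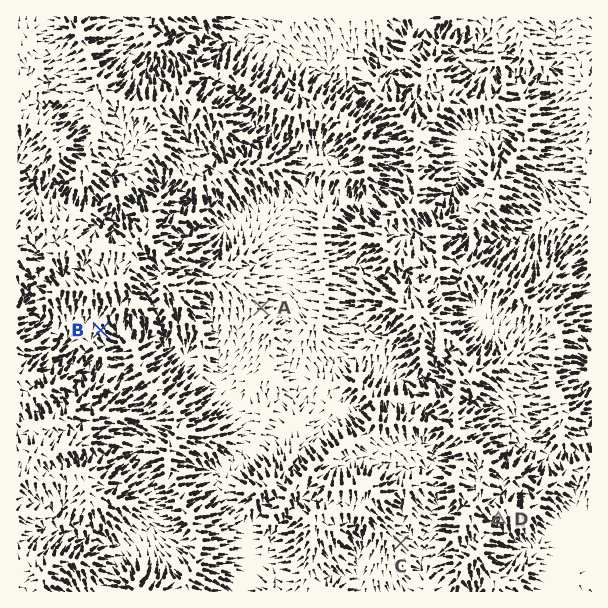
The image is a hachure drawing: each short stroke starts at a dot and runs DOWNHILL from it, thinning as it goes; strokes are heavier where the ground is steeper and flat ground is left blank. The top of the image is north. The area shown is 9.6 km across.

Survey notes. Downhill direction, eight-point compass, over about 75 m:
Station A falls E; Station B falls SE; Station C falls SE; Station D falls S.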